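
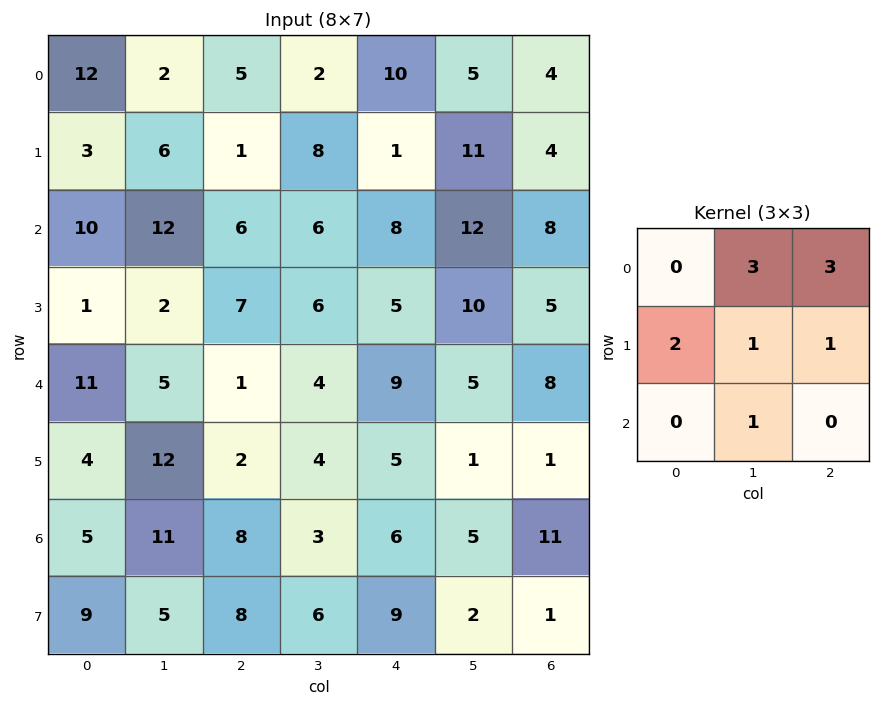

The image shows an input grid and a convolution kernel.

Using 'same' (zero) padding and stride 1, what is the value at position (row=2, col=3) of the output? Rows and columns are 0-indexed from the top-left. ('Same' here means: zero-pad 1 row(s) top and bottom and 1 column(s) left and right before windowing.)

59

The receptive field on the zero-padded input at this output position is [1 8 1 / 6 6 8 / 7 6 5]. Elementwise product with the kernel and sum: 8·3 + 1·3 + 6·2 + 6·1 + 8·1 + 6·1.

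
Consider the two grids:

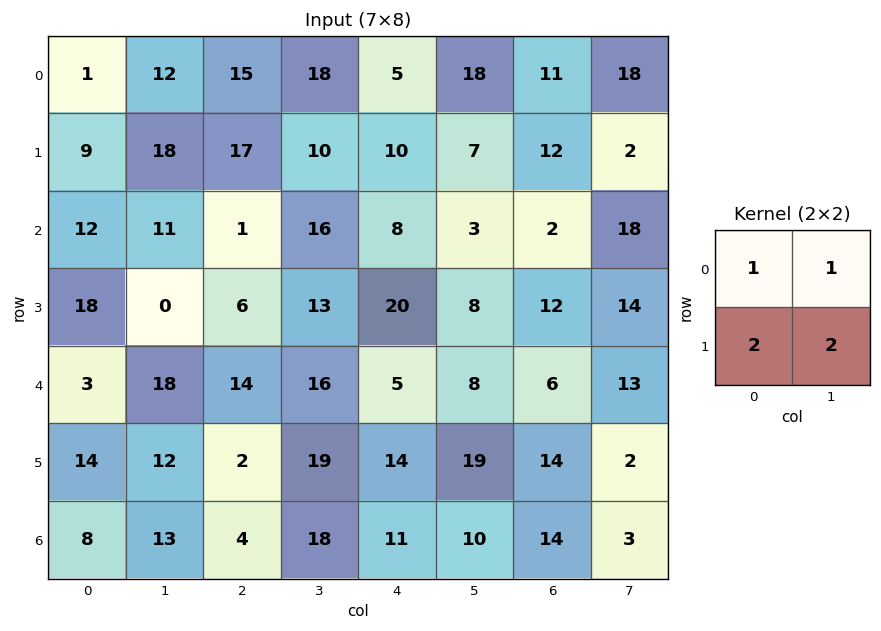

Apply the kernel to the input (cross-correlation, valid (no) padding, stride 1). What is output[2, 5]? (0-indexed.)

The receptive field on the input at this output position is [3 2 / 8 12]. Elementwise product with the kernel and sum: 3·1 + 2·1 + 8·2 + 12·2.

45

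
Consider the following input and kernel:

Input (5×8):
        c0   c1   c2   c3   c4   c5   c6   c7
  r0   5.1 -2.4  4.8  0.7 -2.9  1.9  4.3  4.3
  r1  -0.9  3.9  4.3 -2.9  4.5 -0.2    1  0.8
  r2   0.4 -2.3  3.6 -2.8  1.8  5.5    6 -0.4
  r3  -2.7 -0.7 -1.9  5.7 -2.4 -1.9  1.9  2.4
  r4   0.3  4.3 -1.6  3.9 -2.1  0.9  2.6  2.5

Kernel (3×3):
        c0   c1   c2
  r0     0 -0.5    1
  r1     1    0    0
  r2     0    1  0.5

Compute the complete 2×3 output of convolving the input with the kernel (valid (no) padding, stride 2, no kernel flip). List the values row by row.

Output[0,0]: The receptive field on the input at this output position is [5.1 -2.4 4.8 / -0.9 3.9 4.3 / 0.4 -2.3 3.6]. Elementwise product with the kernel and sum: -2.4·-0.5 + 4.8·1 + -0.9·1 + -2.3·1 + 3.6·0.5.

4.6 -0.85 16.35
5.55 4.15 3.05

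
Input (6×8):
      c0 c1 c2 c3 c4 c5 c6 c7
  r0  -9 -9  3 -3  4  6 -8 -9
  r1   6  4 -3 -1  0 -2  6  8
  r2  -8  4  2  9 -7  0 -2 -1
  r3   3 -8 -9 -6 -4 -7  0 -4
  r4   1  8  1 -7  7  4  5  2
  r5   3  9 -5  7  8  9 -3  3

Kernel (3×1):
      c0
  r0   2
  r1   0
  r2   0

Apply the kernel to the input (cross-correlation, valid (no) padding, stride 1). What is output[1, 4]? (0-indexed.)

0

The receptive field on the input at this output position is [0 / -7 / -4]. Elementwise product with the kernel and sum: 0·2.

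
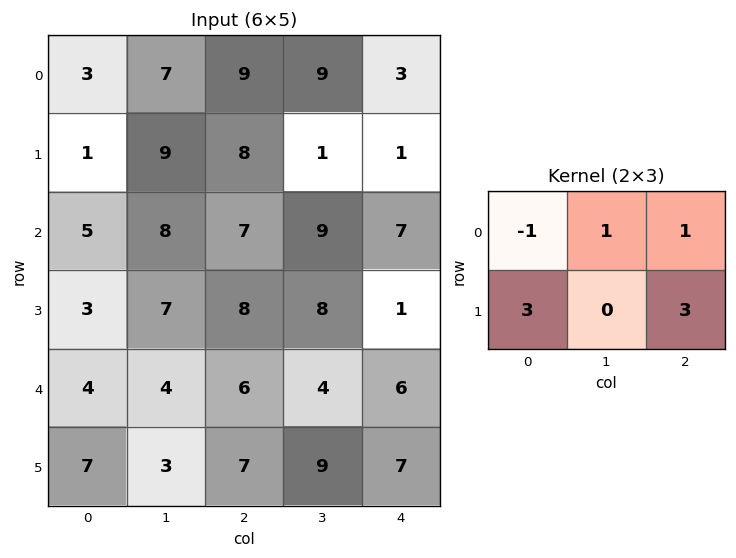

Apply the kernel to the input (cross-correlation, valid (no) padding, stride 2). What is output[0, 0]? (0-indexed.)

The receptive field on the input at this output position is [3 7 9 / 1 9 8]. Elementwise product with the kernel and sum: 3·-1 + 7·1 + 9·1 + 1·3 + 8·3.

40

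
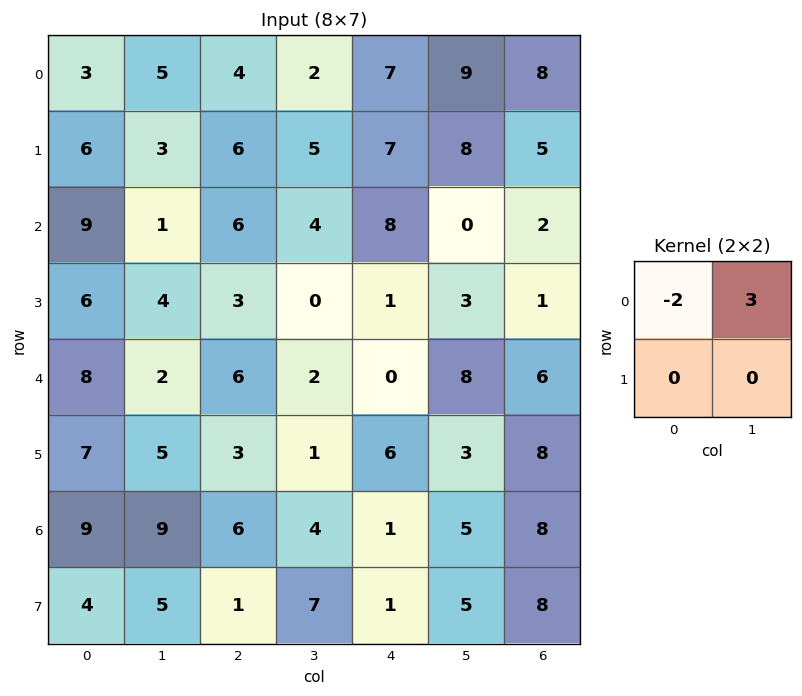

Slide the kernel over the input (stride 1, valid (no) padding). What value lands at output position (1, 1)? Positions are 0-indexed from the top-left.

The receptive field on the input at this output position is [3 6 / 1 6]. Elementwise product with the kernel and sum: 3·-2 + 6·3.

12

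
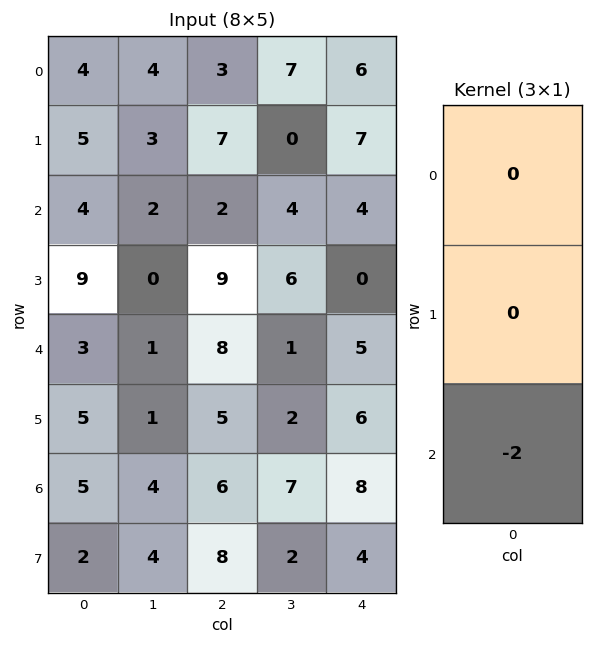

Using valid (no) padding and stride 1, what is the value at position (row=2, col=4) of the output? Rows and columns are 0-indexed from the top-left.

-10

The receptive field on the input at this output position is [4 / 0 / 5]. Elementwise product with the kernel and sum: 5·-2.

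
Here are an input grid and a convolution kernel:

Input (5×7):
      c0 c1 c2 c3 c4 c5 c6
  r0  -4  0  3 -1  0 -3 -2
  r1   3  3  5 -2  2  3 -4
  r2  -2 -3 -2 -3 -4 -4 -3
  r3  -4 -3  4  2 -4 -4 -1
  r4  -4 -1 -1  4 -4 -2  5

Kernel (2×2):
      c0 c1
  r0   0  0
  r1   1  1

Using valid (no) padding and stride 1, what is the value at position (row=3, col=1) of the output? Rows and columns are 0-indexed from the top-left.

The receptive field on the input at this output position is [-3 4 / -1 -1]. Elementwise product with the kernel and sum: -1·1 + -1·1.

-2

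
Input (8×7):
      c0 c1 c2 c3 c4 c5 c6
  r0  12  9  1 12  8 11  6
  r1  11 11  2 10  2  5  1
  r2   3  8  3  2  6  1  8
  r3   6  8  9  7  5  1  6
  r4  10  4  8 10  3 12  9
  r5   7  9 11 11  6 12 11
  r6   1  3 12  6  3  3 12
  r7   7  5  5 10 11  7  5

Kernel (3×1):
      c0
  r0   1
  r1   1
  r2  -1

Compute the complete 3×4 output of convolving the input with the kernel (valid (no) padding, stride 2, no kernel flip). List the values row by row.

Output[0,0]: The receptive field on the input at this output position is [12 / 11 / 3]. Elementwise product with the kernel and sum: 12·1 + 11·1 + 3·-1.

20 0 4 -1
-1 4 8 5
16 7 6 8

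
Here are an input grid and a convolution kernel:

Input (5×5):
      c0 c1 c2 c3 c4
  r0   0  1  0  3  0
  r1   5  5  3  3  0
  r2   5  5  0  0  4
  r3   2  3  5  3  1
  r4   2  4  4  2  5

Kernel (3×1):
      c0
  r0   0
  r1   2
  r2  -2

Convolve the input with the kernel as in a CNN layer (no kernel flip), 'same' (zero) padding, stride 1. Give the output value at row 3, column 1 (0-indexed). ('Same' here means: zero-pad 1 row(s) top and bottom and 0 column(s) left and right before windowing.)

-2

The receptive field on the zero-padded input at this output position is [5 / 3 / 4]. Elementwise product with the kernel and sum: 3·2 + 4·-2.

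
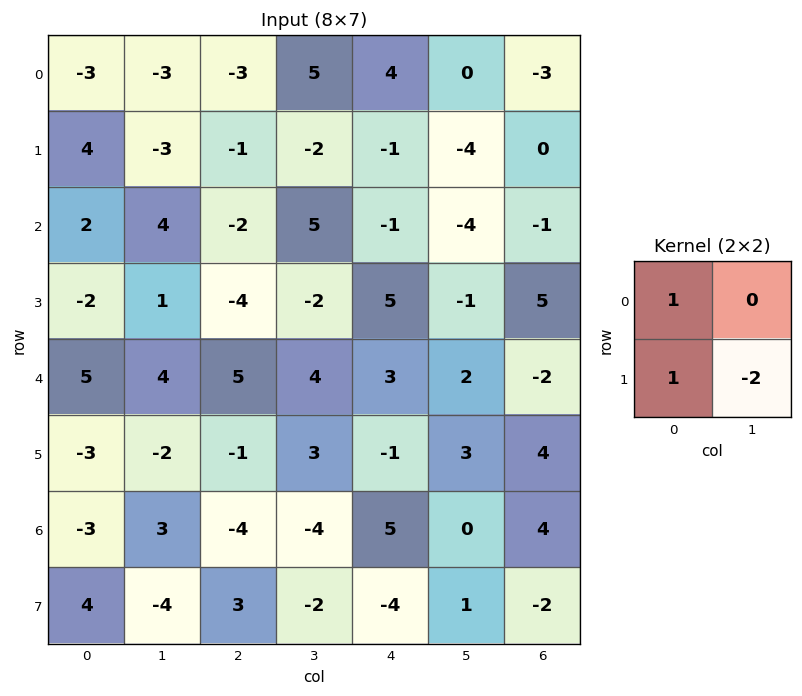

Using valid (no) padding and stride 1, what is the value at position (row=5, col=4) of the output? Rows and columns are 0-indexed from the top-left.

The receptive field on the input at this output position is [-1 3 / 5 0]. Elementwise product with the kernel and sum: -1·1 + 5·1 + 0·-2.

4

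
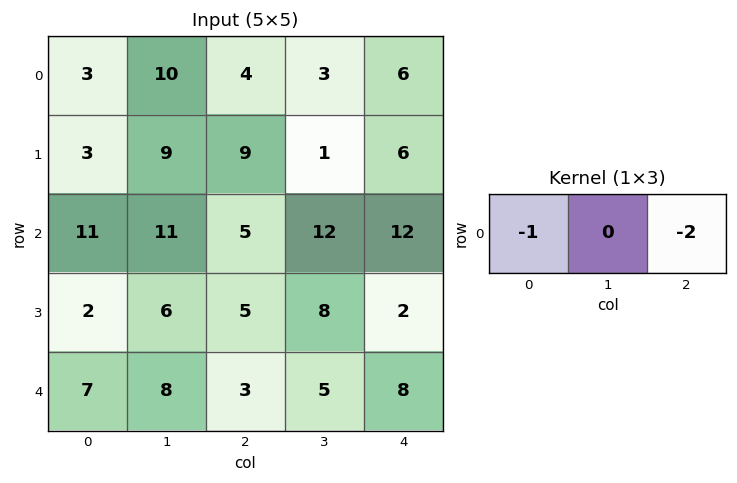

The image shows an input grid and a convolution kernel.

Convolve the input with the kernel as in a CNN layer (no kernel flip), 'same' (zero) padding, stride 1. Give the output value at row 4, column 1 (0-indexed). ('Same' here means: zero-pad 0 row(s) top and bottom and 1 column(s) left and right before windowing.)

The receptive field on the zero-padded input at this output position is [7 8 3]. Elementwise product with the kernel and sum: 7·-1 + 3·-2.

-13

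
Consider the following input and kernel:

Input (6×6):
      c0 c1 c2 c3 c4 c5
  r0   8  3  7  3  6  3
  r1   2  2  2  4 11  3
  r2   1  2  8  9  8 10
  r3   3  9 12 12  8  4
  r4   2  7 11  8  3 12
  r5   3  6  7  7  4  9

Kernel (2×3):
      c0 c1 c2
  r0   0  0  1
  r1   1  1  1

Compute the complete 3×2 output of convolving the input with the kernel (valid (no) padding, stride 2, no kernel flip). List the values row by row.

Output[0,0]: The receptive field on the input at this output position is [8 3 7 / 2 2 2]. Elementwise product with the kernel and sum: 7·1 + 2·1 + 2·1 + 2·1.

13 23
32 40
27 21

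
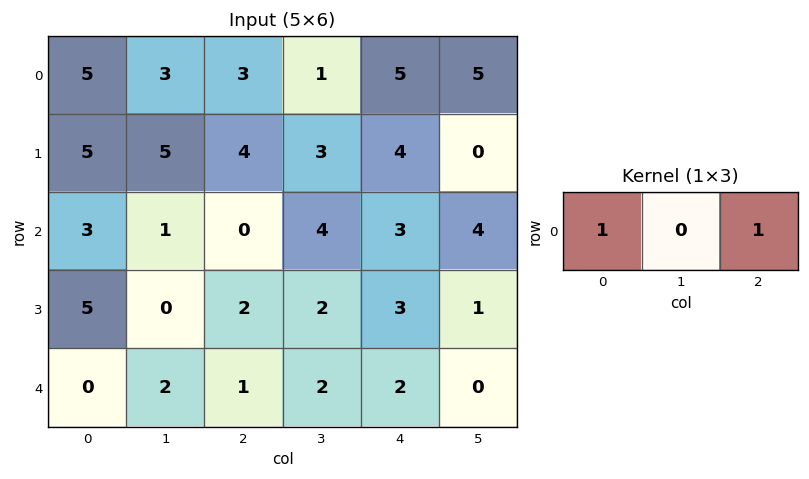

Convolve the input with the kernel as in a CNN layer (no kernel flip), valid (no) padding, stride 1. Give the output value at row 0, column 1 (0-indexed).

The receptive field on the input at this output position is [3 3 1]. Elementwise product with the kernel and sum: 3·1 + 1·1.

4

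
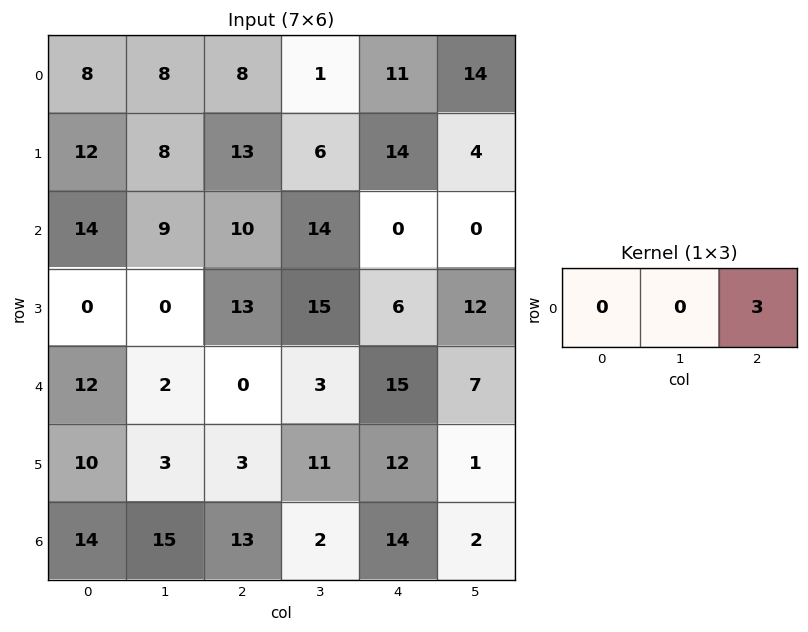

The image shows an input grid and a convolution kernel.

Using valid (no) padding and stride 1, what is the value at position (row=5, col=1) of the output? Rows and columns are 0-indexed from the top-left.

The receptive field on the input at this output position is [3 3 11]. Elementwise product with the kernel and sum: 11·3.

33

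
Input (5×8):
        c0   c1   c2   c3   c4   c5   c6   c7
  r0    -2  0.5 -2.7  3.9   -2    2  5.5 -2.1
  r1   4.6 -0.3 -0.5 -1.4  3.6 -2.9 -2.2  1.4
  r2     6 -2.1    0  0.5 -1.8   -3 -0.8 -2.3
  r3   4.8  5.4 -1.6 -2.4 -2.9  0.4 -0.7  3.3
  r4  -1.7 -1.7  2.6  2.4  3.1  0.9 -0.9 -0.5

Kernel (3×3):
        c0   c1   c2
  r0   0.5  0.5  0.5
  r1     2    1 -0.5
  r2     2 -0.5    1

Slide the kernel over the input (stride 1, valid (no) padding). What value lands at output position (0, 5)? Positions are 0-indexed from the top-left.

The receptive field on the input at this output position is [2 5.5 -2.1 / -2.9 -2.2 1.4 / -3 -0.8 -2.3]. Elementwise product with the kernel and sum: 2·0.5 + 5.5·0.5 + -2.1·0.5 + -2.9·2 + -2.2·1 + 1.4·-0.5 + -3·2 + -0.8·-0.5 + -2.3·1.

-13.9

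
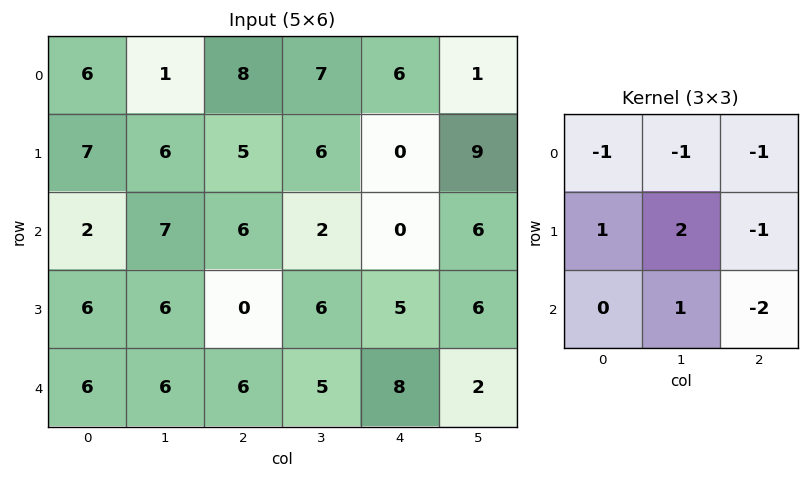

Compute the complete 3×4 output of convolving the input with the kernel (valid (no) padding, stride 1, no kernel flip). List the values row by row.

Output[0,0]: The receptive field on the input at this output position is [6 1 8 / 7 6 5 / 2 7 6]. Elementwise product with the kernel and sum: 6·-1 + 1·-1 + 8·-1 + 7·1 + 6·2 + 5·-1 + 7·1 + 6·-2.
Output[0,1]: The receptive field on the input at this output position is [1 8 7 / 6 5 6 / 7 6 2]. Elementwise product with the kernel and sum: 1·-1 + 8·-1 + 7·-1 + 6·1 + 5·2 + 6·-1 + 6·1 + 2·-2.

-6 -4 -2 -29
-2 -12 -5 -26
-3 -19 -12 6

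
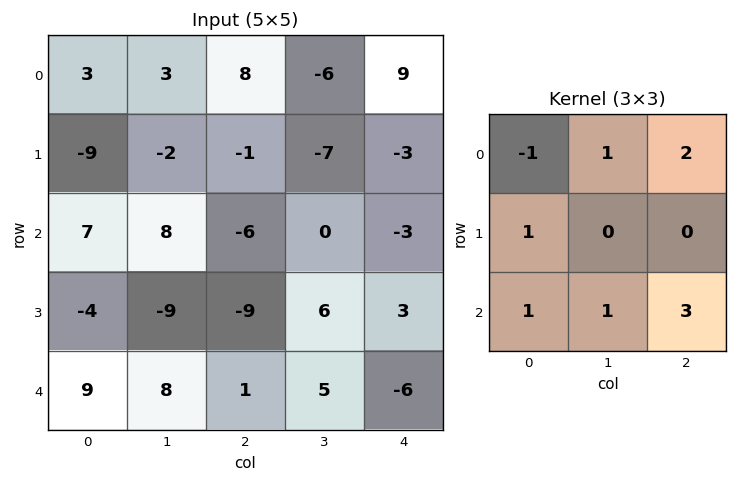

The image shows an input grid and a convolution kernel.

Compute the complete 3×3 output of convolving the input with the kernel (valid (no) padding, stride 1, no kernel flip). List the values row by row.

4 -7 -12
-28 -5 -12
5 1 -21

Output[0,0]: The receptive field on the input at this output position is [3 3 8 / -9 -2 -1 / 7 8 -6]. Elementwise product with the kernel and sum: 3·-1 + 3·1 + 8·2 + -9·1 + 7·1 + 8·1 + -6·3.
Output[0,1]: The receptive field on the input at this output position is [3 8 -6 / -2 -1 -7 / 8 -6 0]. Elementwise product with the kernel and sum: 3·-1 + 8·1 + -6·2 + -2·1 + 8·1 + -6·1 + 0·3.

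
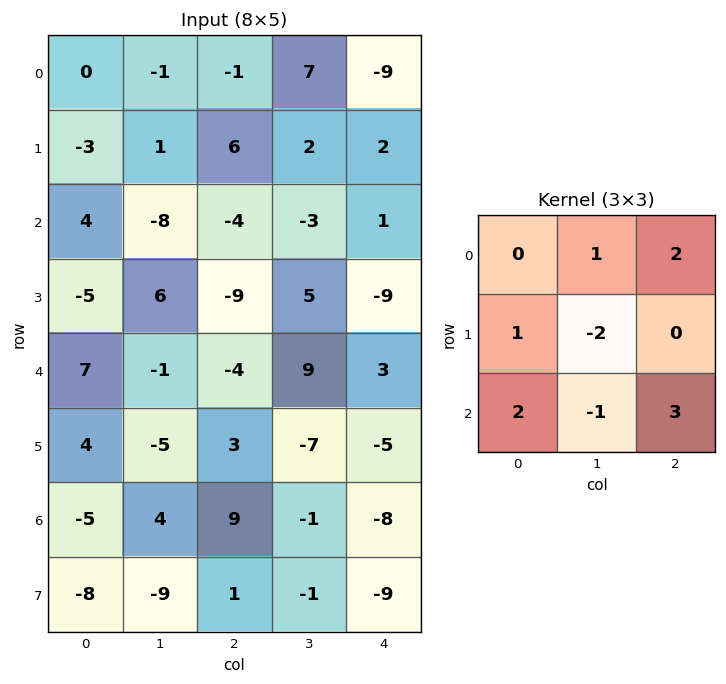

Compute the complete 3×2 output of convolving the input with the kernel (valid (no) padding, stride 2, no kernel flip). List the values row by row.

Output[0,0]: The receptive field on the input at this output position is [0 -1 -1 / -3 1 6 / 4 -8 -4]. Elementwise product with the kernel and sum: -1·1 + -1·2 + -3·1 + 1·-2 + 4·2 + -8·-1 + -4·3.

-4 -11
-30 -28
18 27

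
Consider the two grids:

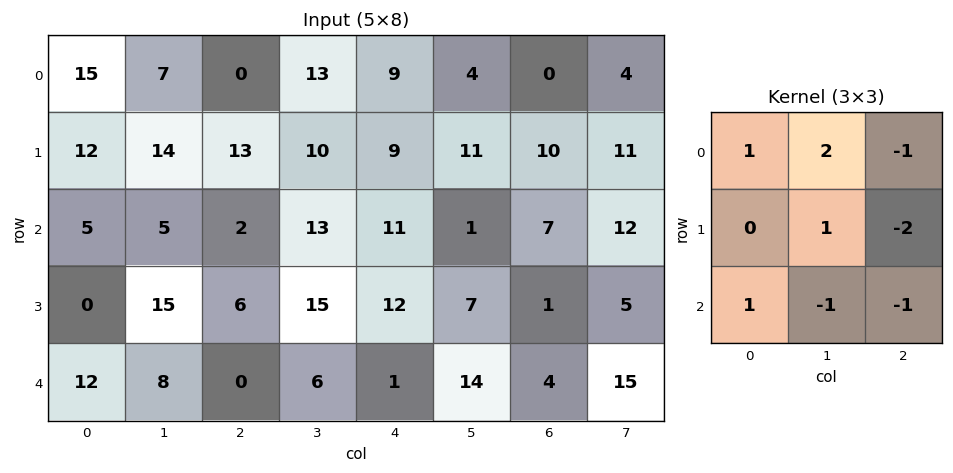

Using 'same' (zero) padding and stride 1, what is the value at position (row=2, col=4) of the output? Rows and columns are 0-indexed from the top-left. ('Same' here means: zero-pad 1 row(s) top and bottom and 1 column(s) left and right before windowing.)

22

The receptive field on the zero-padded input at this output position is [10 9 11 / 13 11 1 / 15 12 7]. Elementwise product with the kernel and sum: 10·1 + 9·2 + 11·-1 + 11·1 + 1·-2 + 15·1 + 12·-1 + 7·-1.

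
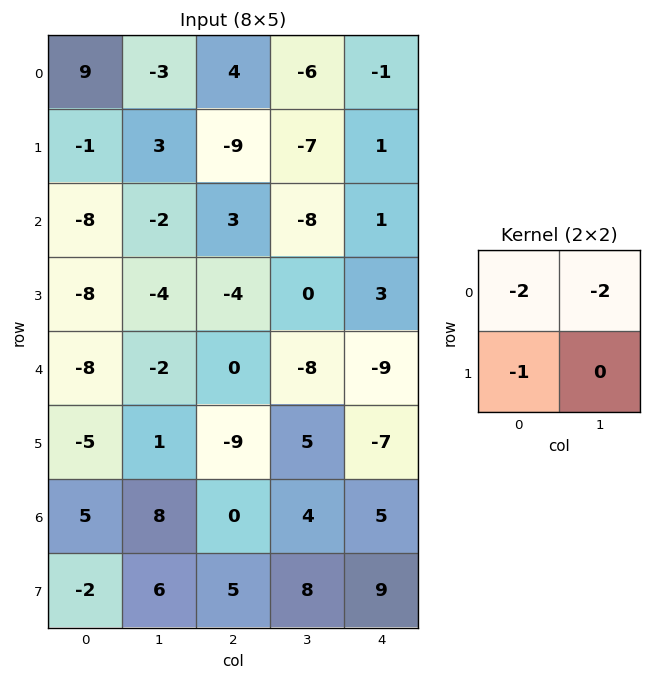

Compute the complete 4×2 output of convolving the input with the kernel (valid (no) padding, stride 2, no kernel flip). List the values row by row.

Output[0,0]: The receptive field on the input at this output position is [9 -3 / -1 3]. Elementwise product with the kernel and sum: 9·-2 + -3·-2 + -1·-1.

-11 13
28 14
25 25
-24 -13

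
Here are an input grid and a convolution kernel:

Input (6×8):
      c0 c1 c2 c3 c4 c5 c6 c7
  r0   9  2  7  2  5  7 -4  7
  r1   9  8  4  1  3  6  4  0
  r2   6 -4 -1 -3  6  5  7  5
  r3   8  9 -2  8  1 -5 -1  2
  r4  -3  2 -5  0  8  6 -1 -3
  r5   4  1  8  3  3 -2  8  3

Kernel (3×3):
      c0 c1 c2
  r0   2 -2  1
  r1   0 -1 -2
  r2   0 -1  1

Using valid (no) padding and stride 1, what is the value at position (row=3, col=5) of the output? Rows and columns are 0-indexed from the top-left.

The receptive field on the input at this output position is [-5 -1 2 / 6 -1 -3 / -2 8 3]. Elementwise product with the kernel and sum: -5·2 + -1·-2 + 2·1 + -1·-1 + -3·-2 + 8·-1 + 3·1.

-4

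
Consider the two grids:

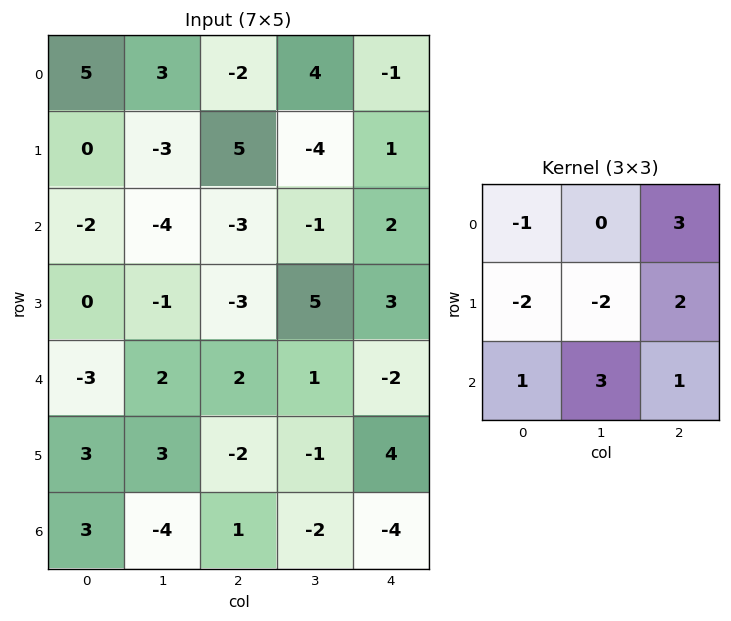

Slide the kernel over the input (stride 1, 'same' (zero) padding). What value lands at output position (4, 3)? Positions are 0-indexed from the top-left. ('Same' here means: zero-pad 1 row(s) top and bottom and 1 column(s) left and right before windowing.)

1

The receptive field on the zero-padded input at this output position is [-3 5 3 / 2 1 -2 / -2 -1 4]. Elementwise product with the kernel and sum: -3·-1 + 3·3 + 2·-2 + 1·-2 + -2·2 + -2·1 + -1·3 + 4·1.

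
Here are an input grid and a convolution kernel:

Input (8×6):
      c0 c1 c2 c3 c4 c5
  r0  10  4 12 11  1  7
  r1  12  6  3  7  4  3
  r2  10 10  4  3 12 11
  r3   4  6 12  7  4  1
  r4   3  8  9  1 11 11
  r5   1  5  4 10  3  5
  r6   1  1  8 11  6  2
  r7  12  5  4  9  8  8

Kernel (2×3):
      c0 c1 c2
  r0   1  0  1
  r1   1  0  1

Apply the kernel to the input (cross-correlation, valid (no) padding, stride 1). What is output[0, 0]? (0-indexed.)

The receptive field on the input at this output position is [10 4 12 / 12 6 3]. Elementwise product with the kernel and sum: 10·1 + 12·1 + 12·1 + 3·1.

37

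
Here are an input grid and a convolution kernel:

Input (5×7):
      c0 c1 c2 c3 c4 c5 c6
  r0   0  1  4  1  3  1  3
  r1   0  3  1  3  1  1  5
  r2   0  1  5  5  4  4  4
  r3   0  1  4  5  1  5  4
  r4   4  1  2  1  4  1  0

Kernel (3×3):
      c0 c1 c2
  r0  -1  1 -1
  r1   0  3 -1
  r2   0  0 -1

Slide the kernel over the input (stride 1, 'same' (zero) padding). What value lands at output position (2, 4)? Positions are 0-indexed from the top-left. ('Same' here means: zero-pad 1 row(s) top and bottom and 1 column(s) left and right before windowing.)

0

The receptive field on the zero-padded input at this output position is [3 1 1 / 5 4 4 / 5 1 5]. Elementwise product with the kernel and sum: 3·-1 + 1·1 + 1·-1 + 4·3 + 4·-1 + 5·-1.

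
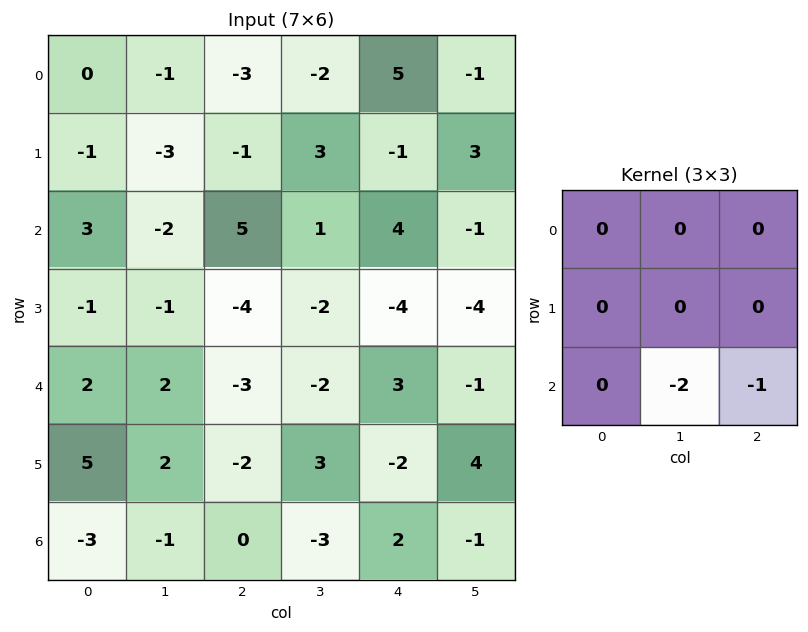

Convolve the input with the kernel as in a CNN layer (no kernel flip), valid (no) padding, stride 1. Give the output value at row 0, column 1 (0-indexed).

The receptive field on the input at this output position is [-1 -3 -2 / -3 -1 3 / -2 5 1]. Elementwise product with the kernel and sum: 5·-2 + 1·-1.

-11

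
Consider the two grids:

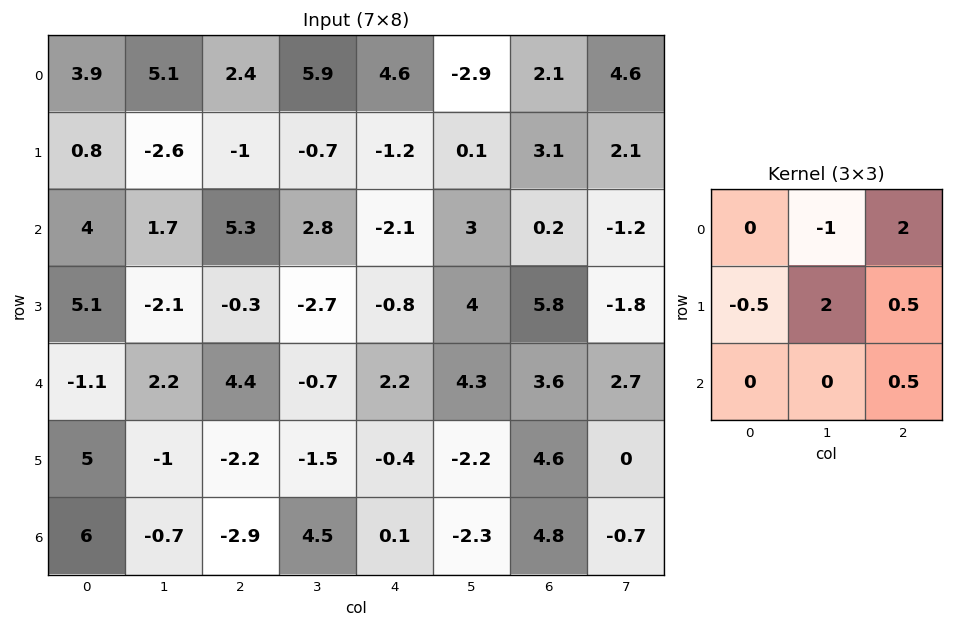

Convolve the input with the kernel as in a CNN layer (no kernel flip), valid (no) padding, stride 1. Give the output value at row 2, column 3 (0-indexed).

The receptive field on the input at this output position is [2.8 -2.1 3 / -2.7 -0.8 4 / -0.7 2.2 4.3]. Elementwise product with the kernel and sum: -2.1·-1 + 3·2 + -2.7·-0.5 + -0.8·2 + 4·0.5 + 4.3·0.5.

12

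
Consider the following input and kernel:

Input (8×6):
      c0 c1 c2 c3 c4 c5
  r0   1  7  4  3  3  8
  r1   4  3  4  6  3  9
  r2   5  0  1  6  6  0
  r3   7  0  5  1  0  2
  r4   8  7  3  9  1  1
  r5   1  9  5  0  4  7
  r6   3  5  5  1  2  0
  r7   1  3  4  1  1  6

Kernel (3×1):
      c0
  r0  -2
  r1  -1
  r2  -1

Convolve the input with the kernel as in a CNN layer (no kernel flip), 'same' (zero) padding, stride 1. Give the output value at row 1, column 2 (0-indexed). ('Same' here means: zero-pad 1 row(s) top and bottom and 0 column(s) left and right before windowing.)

The receptive field on the zero-padded input at this output position is [4 / 4 / 1]. Elementwise product with the kernel and sum: 4·-2 + 4·-1 + 1·-1.

-13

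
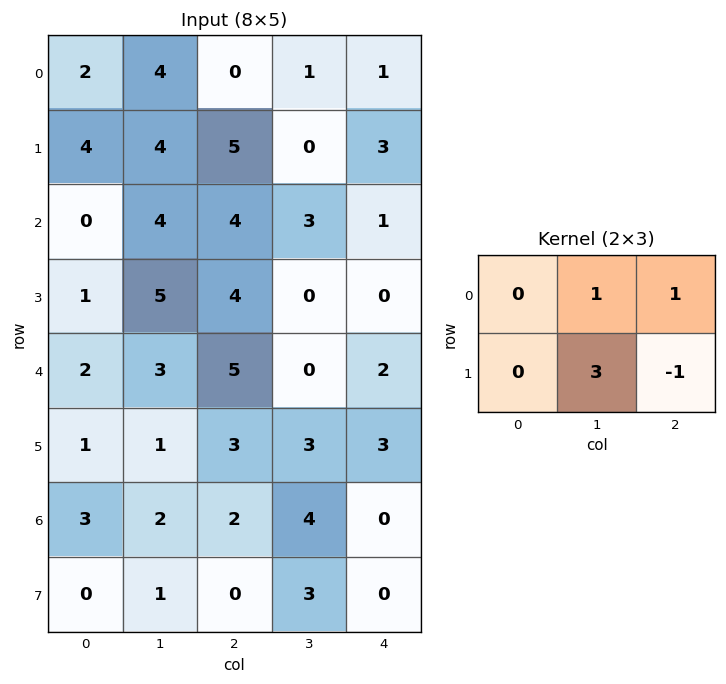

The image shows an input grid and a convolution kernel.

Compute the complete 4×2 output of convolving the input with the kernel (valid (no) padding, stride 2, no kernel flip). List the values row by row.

Output[0,0]: The receptive field on the input at this output position is [2 4 0 / 4 4 5]. Elementwise product with the kernel and sum: 4·1 + 0·1 + 4·3 + 5·-1.

11 -1
19 4
8 8
7 13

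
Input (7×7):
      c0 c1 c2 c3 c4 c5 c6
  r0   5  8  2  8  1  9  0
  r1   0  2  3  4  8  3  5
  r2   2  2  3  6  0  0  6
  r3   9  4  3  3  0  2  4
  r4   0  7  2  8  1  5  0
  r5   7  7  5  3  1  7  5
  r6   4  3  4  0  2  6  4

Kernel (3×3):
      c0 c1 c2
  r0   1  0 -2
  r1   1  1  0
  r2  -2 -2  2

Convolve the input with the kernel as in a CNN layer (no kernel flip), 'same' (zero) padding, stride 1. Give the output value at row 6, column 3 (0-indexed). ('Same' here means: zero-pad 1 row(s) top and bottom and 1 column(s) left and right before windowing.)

7

The receptive field on the zero-padded input at this output position is [5 3 1 / 4 0 2 / 0 0 0]. Elementwise product with the kernel and sum: 5·1 + 1·-2 + 4·1 + 0·1 + 0·-2 + 0·-2 + 0·2.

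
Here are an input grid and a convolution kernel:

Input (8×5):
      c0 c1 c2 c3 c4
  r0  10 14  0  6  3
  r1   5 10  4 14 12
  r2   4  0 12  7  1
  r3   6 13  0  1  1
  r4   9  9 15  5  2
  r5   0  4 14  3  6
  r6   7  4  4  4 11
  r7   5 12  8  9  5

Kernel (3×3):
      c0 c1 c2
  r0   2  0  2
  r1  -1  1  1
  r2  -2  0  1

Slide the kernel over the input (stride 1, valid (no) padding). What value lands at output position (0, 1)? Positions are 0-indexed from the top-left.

The receptive field on the input at this output position is [14 0 6 / 10 4 14 / 0 12 7]. Elementwise product with the kernel and sum: 14·2 + 6·2 + 10·-1 + 4·1 + 14·1 + 0·-2 + 7·1.

55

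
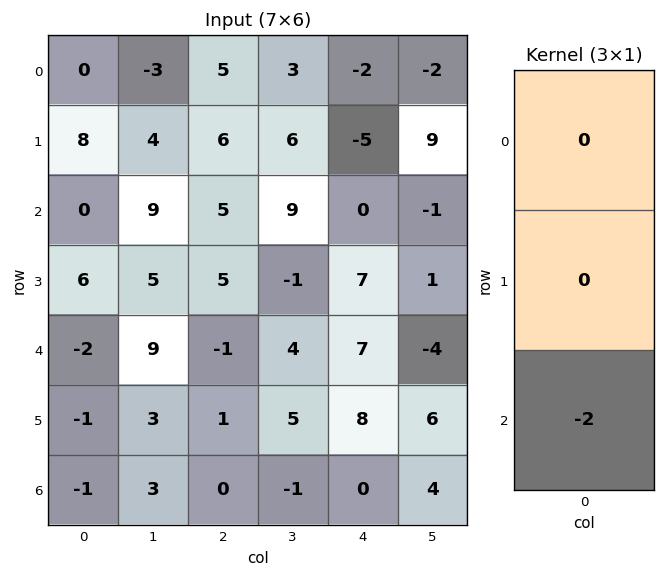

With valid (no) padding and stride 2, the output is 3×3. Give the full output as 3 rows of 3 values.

0 -10 0
4 2 -14
2 0 0

Output[0,0]: The receptive field on the input at this output position is [0 / 8 / 0]. Elementwise product with the kernel and sum: 0·-2.
Output[0,1]: The receptive field on the input at this output position is [5 / 6 / 5]. Elementwise product with the kernel and sum: 5·-2.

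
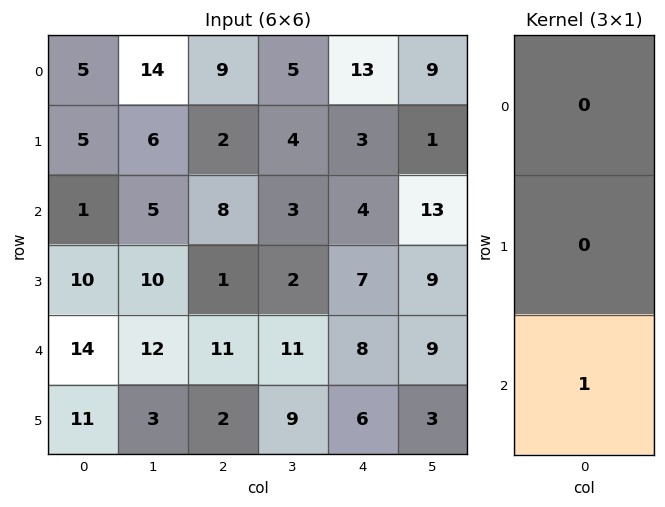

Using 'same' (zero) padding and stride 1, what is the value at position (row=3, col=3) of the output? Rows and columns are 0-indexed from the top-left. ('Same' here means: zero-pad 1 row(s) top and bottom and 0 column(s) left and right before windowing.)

The receptive field on the zero-padded input at this output position is [3 / 2 / 11]. Elementwise product with the kernel and sum: 11·1.

11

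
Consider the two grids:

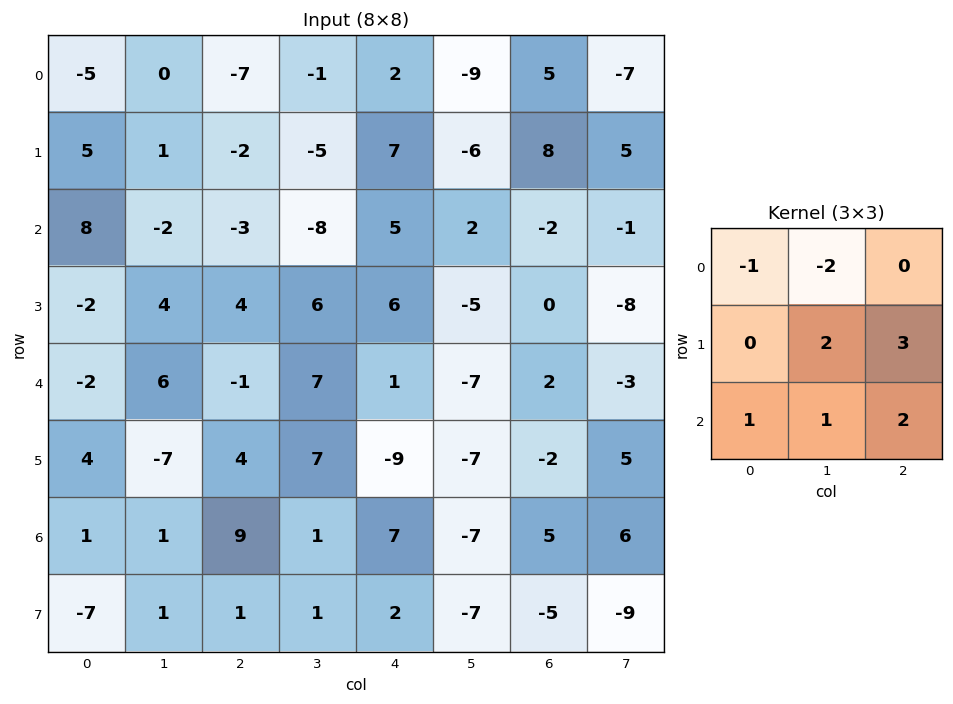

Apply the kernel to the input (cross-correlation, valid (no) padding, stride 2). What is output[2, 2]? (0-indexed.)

3

The receptive field on the input at this output position is [1 -7 2 / -9 -7 -2 / 7 -7 5]. Elementwise product with the kernel and sum: 1·-1 + -7·-2 + -7·2 + -2·3 + 7·1 + -7·1 + 5·2.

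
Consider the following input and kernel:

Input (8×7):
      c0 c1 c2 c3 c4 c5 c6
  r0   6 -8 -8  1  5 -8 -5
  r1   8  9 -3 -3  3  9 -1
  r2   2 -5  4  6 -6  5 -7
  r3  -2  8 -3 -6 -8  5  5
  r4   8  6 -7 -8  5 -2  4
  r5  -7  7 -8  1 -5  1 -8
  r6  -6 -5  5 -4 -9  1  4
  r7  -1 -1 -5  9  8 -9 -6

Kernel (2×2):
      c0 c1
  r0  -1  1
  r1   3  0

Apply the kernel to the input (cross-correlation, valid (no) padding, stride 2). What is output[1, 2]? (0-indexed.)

-13

The receptive field on the input at this output position is [-6 5 / -8 5]. Elementwise product with the kernel and sum: -6·-1 + 5·1 + -8·3.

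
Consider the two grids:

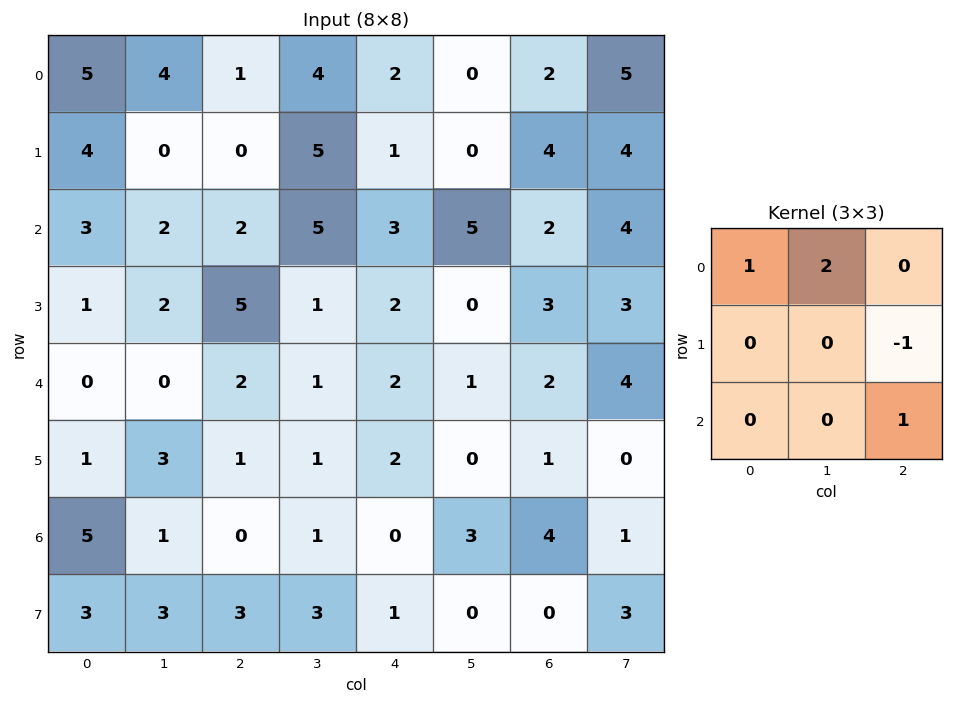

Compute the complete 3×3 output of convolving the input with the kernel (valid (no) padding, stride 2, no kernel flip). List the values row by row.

15 11 0
4 12 12
-1 2 7

Output[0,0]: The receptive field on the input at this output position is [5 4 1 / 4 0 0 / 3 2 2]. Elementwise product with the kernel and sum: 5·1 + 4·2 + 0·-1 + 2·1.
Output[0,1]: The receptive field on the input at this output position is [1 4 2 / 0 5 1 / 2 5 3]. Elementwise product with the kernel and sum: 1·1 + 4·2 + 1·-1 + 3·1.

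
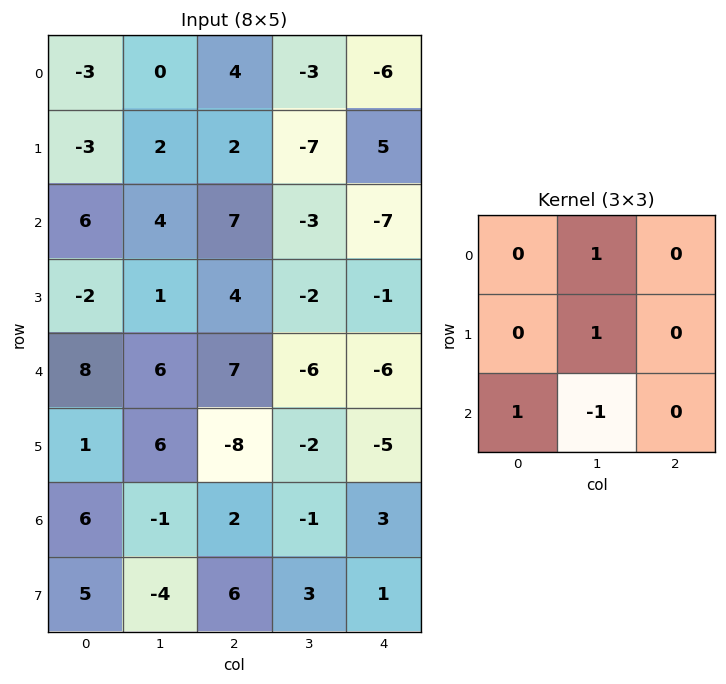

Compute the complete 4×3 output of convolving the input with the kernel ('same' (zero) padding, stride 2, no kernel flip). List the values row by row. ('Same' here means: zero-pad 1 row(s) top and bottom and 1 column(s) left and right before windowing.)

0 4 -18
5 6 -3
5 25 -4
2 -16 0

Output[0,0]: The receptive field on the zero-padded input at this output position is [0 0 0 / 0 -3 0 / 0 -3 2]. Elementwise product with the kernel and sum: 0·1 + -3·1 + 0·1 + -3·-1.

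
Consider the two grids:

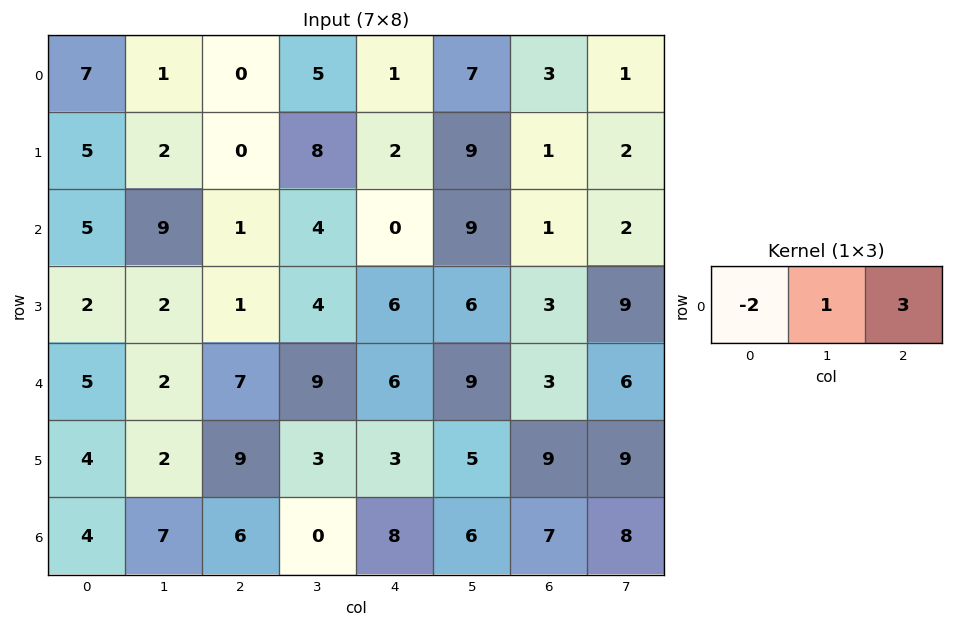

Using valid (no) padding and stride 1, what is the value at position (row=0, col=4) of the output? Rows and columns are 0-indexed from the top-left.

14

The receptive field on the input at this output position is [1 7 3]. Elementwise product with the kernel and sum: 1·-2 + 7·1 + 3·3.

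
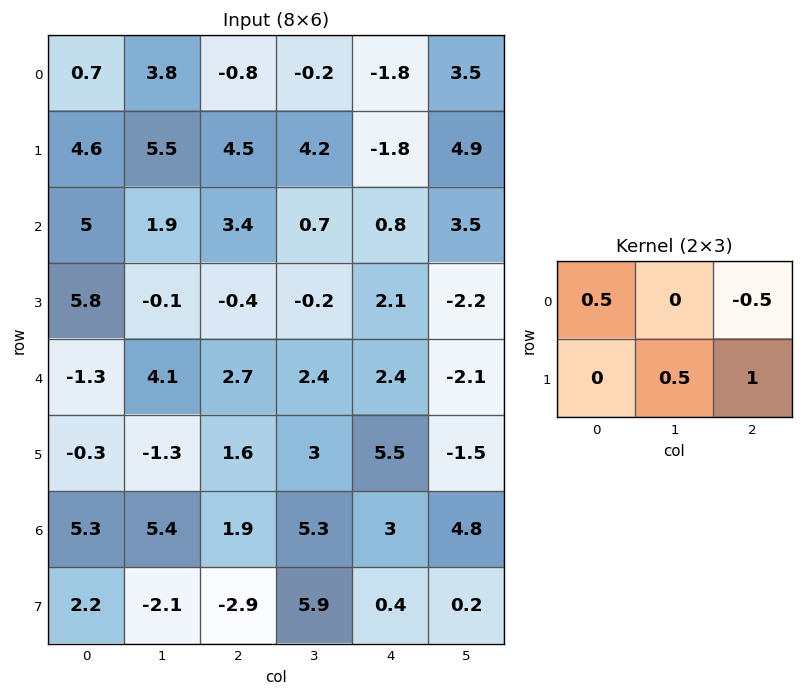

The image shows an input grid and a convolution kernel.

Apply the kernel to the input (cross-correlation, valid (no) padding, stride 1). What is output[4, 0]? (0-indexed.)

The receptive field on the input at this output position is [-1.3 4.1 2.7 / -0.3 -1.3 1.6]. Elementwise product with the kernel and sum: -1.3·0.5 + 2.7·-0.5 + -1.3·0.5 + 1.6·1.

-1.05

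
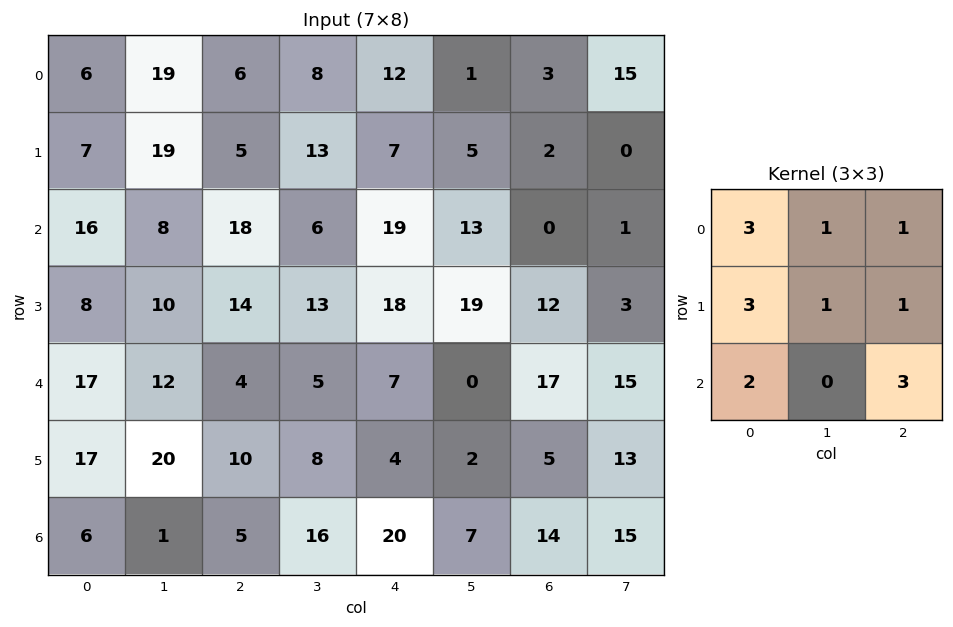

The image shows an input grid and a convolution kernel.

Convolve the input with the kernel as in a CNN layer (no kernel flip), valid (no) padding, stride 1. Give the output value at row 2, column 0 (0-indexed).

The receptive field on the input at this output position is [16 8 18 / 8 10 14 / 17 12 4]. Elementwise product with the kernel and sum: 16·3 + 8·1 + 18·1 + 8·3 + 10·1 + 14·1 + 17·2 + 4·3.

168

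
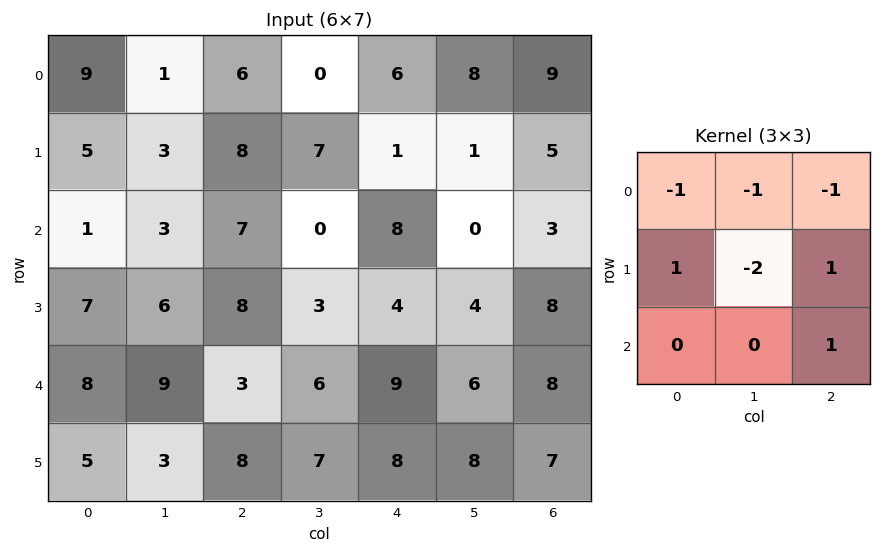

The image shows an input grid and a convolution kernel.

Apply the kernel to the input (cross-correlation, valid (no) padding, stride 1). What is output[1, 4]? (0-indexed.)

The receptive field on the input at this output position is [1 1 5 / 8 0 3 / 4 4 8]. Elementwise product with the kernel and sum: 1·-1 + 1·-1 + 5·-1 + 8·1 + 0·-2 + 3·1 + 8·1.

12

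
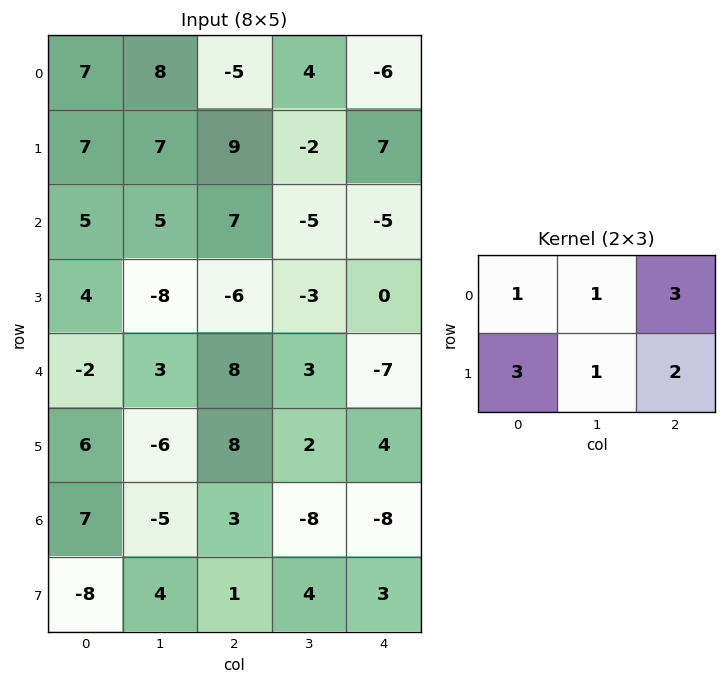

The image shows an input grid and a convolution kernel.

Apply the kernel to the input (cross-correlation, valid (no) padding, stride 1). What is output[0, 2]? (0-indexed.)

20

The receptive field on the input at this output position is [-5 4 -6 / 9 -2 7]. Elementwise product with the kernel and sum: -5·1 + 4·1 + -6·3 + 9·3 + -2·1 + 7·2.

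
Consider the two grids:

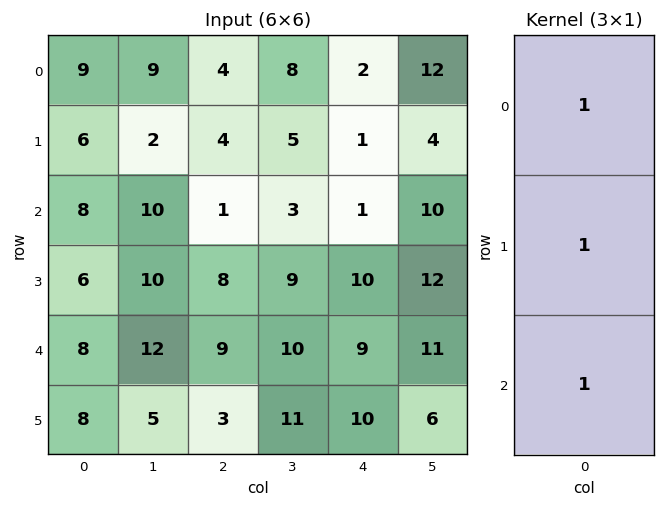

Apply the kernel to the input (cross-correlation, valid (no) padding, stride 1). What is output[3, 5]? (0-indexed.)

29

The receptive field on the input at this output position is [12 / 11 / 6]. Elementwise product with the kernel and sum: 12·1 + 11·1 + 6·1.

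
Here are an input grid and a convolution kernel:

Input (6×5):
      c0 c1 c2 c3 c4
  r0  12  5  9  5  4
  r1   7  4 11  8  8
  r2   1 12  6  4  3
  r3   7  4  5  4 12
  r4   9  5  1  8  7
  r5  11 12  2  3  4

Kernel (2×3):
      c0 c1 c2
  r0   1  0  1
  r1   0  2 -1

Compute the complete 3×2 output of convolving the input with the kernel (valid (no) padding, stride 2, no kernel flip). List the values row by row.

Output[0,0]: The receptive field on the input at this output position is [12 5 9 / 7 4 11]. Elementwise product with the kernel and sum: 12·1 + 9·1 + 4·2 + 11·-1.

18 21
10 5
32 10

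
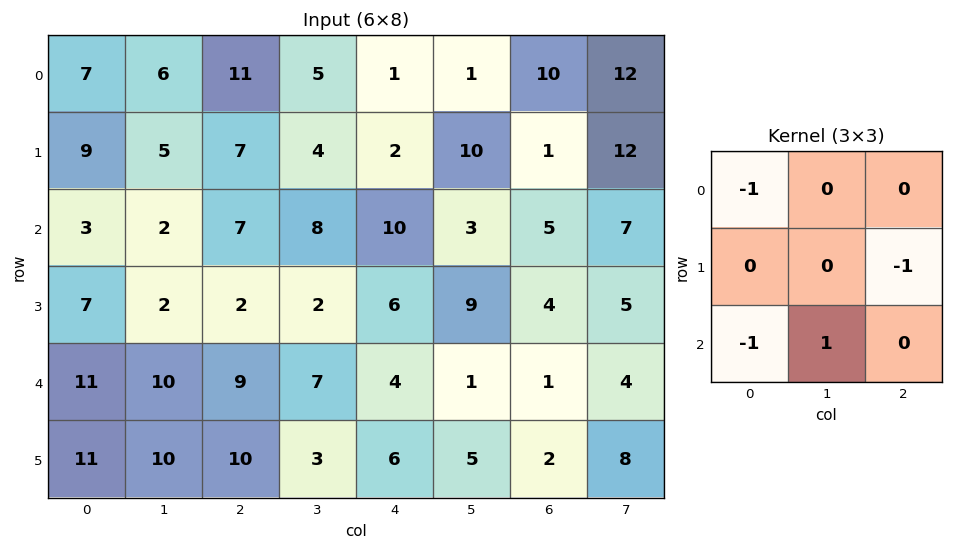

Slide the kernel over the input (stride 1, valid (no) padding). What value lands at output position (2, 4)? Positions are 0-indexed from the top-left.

The receptive field on the input at this output position is [10 3 5 / 6 9 4 / 4 1 1]. Elementwise product with the kernel and sum: 10·-1 + 4·-1 + 4·-1 + 1·1.

-17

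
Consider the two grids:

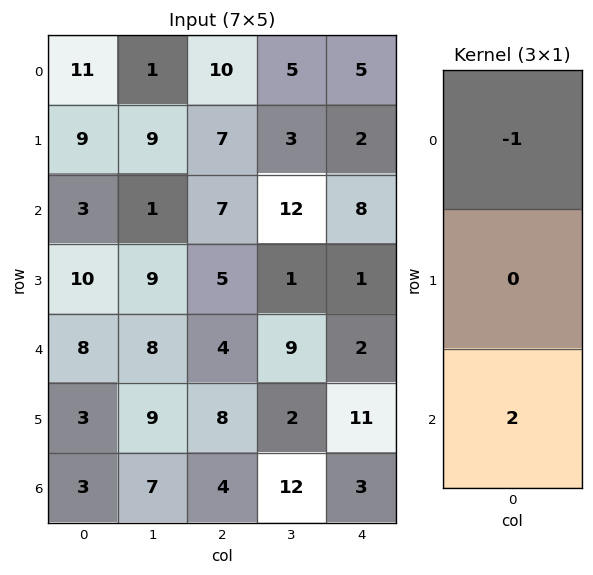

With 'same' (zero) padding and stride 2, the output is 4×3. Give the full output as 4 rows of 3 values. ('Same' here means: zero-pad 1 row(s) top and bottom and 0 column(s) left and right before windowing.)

18 14 4
11 3 0
-4 11 21
-3 -8 -11

Output[0,0]: The receptive field on the zero-padded input at this output position is [0 / 11 / 9]. Elementwise product with the kernel and sum: 0·-1 + 9·2.
Output[0,1]: The receptive field on the zero-padded input at this output position is [0 / 10 / 7]. Elementwise product with the kernel and sum: 0·-1 + 7·2.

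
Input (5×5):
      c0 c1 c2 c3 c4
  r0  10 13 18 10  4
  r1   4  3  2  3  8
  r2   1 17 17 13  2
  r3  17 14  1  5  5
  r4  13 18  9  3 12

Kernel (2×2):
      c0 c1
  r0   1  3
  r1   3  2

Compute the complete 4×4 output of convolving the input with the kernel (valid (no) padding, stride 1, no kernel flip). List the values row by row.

67 80 60 47
50 94 88 70
131 112 69 44
134 89 49 53

Output[0,0]: The receptive field on the input at this output position is [10 13 / 4 3]. Elementwise product with the kernel and sum: 10·1 + 13·3 + 4·3 + 3·2.
Output[0,1]: The receptive field on the input at this output position is [13 18 / 3 2]. Elementwise product with the kernel and sum: 13·1 + 18·3 + 3·3 + 2·2.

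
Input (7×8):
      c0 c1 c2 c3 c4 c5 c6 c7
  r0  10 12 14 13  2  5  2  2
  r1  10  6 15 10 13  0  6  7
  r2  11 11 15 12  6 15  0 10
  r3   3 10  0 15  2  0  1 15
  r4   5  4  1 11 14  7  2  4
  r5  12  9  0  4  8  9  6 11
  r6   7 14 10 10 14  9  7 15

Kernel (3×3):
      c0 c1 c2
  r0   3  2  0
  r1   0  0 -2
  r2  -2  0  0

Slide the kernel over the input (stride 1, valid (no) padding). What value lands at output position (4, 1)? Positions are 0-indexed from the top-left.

-22

The receptive field on the input at this output position is [4 1 11 / 9 0 4 / 14 10 10]. Elementwise product with the kernel and sum: 4·3 + 1·2 + 4·-2 + 14·-2.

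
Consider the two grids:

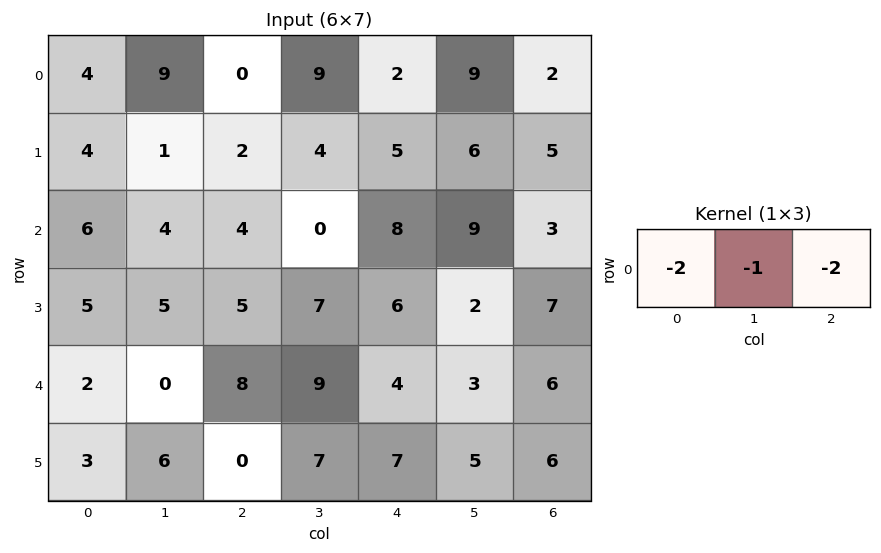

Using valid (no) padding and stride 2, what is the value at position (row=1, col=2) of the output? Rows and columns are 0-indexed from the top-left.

-31

The receptive field on the input at this output position is [8 9 3]. Elementwise product with the kernel and sum: 8·-2 + 9·-1 + 3·-2.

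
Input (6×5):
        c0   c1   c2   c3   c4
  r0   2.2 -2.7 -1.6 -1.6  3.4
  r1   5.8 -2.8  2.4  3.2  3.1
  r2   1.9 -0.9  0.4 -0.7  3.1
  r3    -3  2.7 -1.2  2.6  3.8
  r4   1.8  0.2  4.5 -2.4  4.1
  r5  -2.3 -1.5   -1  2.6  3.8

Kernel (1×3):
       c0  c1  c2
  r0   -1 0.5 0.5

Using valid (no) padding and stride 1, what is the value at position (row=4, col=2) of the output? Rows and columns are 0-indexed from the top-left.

-3.65

The receptive field on the input at this output position is [4.5 -2.4 4.1]. Elementwise product with the kernel and sum: 4.5·-1 + -2.4·0.5 + 4.1·0.5.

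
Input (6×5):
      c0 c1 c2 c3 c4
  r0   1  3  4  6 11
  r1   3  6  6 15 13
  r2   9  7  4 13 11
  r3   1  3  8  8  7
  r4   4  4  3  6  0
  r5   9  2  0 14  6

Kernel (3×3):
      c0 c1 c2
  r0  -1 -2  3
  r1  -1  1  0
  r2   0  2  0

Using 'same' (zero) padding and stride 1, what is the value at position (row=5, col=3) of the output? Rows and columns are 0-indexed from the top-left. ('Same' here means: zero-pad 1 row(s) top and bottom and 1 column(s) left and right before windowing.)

-1

The receptive field on the zero-padded input at this output position is [3 6 0 / 0 14 6 / 0 0 0]. Elementwise product with the kernel and sum: 3·-1 + 6·-2 + 0·3 + 0·-1 + 14·1 + 0·2.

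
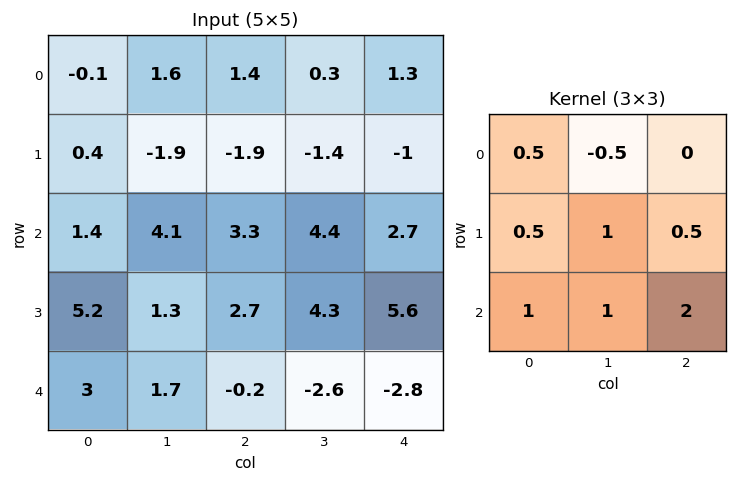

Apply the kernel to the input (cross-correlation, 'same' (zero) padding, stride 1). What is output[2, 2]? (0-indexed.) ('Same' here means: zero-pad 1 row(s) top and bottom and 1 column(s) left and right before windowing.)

The receptive field on the zero-padded input at this output position is [-1.9 -1.9 -1.4 / 4.1 3.3 4.4 / 1.3 2.7 4.3]. Elementwise product with the kernel and sum: -1.9·0.5 + -1.9·-0.5 + 4.1·0.5 + 3.3·1 + 4.4·0.5 + 1.3·1 + 2.7·1 + 4.3·2.

20.15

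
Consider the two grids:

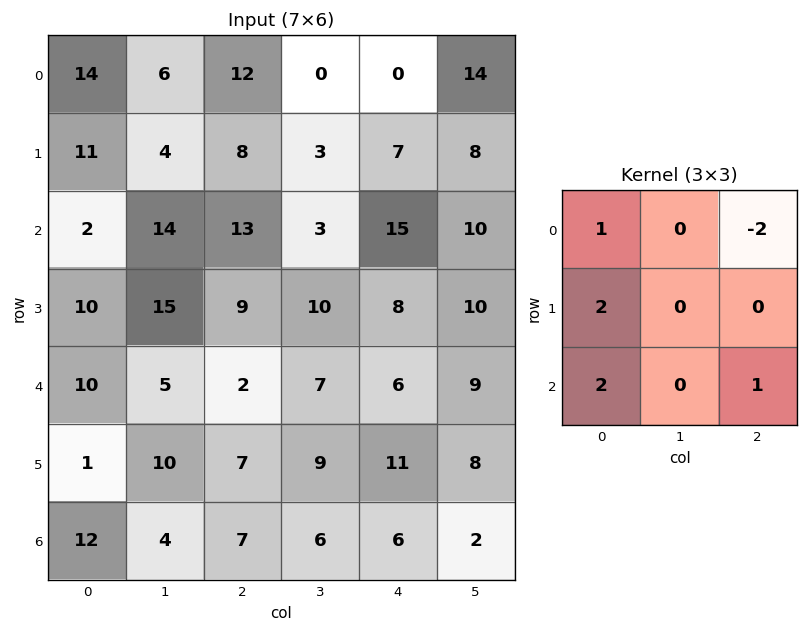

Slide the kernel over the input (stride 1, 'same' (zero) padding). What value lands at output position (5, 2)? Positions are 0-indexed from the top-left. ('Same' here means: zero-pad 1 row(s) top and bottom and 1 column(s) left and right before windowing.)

25

The receptive field on the zero-padded input at this output position is [5 2 7 / 10 7 9 / 4 7 6]. Elementwise product with the kernel and sum: 5·1 + 7·-2 + 10·2 + 4·2 + 6·1.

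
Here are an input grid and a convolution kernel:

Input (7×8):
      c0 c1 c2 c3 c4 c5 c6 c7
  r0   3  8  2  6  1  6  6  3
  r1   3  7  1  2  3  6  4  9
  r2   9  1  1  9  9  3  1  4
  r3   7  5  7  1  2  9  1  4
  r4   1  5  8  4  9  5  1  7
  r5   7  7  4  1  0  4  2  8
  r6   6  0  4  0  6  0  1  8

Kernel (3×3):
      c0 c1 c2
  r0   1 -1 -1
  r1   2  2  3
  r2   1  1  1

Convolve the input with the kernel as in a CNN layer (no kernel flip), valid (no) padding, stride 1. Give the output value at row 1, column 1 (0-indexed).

48

The receptive field on the input at this output position is [7 1 2 / 1 1 9 / 5 7 1]. Elementwise product with the kernel and sum: 7·1 + 1·-1 + 2·-1 + 1·2 + 1·2 + 9·3 + 5·1 + 7·1 + 1·1.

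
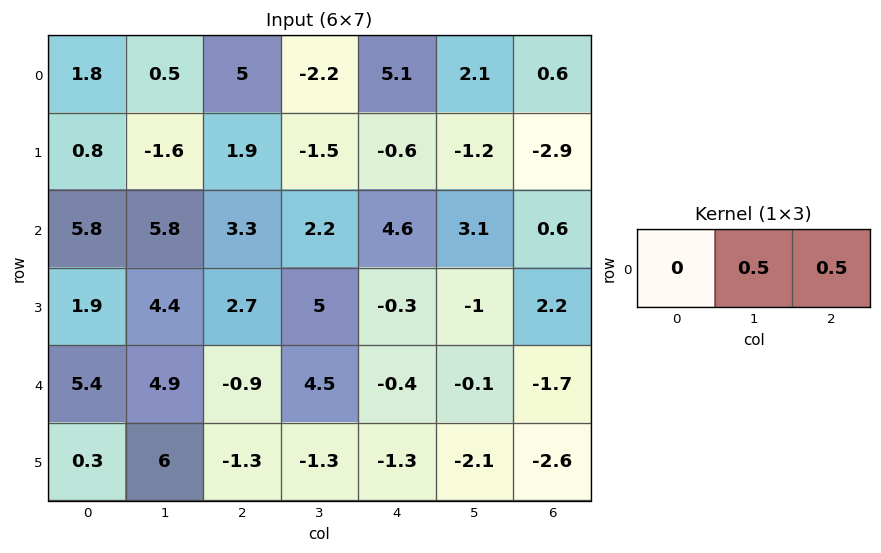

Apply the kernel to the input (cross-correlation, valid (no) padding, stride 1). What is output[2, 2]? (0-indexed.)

3.4

The receptive field on the input at this output position is [3.3 2.2 4.6]. Elementwise product with the kernel and sum: 2.2·0.5 + 4.6·0.5.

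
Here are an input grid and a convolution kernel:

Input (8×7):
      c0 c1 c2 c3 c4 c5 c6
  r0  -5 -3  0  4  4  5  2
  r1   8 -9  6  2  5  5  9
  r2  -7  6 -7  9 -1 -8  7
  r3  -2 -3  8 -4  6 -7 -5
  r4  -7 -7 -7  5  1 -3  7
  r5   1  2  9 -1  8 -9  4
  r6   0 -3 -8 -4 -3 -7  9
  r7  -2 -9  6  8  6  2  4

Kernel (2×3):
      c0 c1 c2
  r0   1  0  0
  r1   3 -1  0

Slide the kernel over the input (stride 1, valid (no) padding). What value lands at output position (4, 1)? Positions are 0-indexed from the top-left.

The receptive field on the input at this output position is [-7 -7 5 / 2 9 -1]. Elementwise product with the kernel and sum: -7·1 + 2·3 + 9·-1.

-10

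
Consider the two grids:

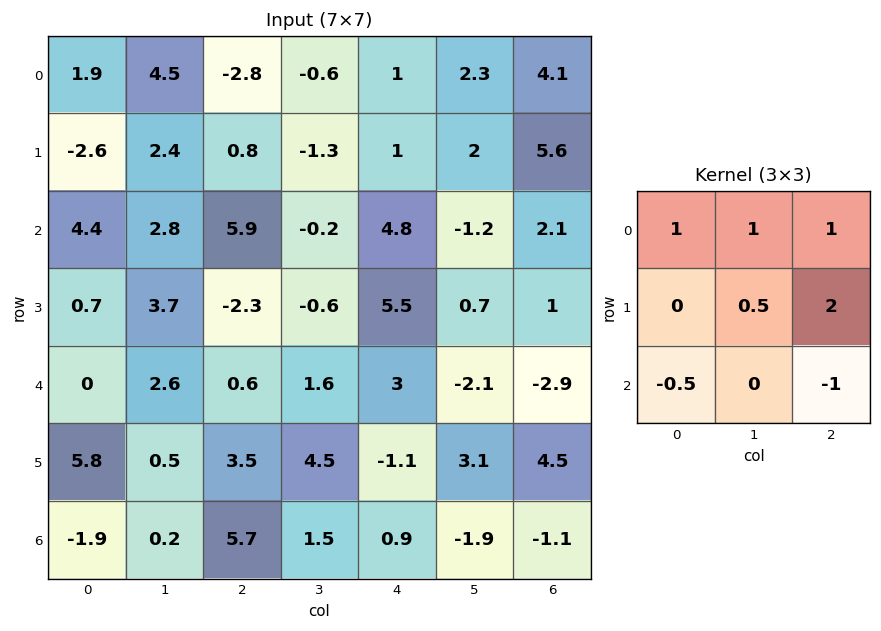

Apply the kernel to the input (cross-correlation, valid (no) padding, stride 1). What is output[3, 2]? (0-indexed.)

The receptive field on the input at this output position is [-2.3 -0.6 5.5 / 0.6 1.6 3 / 3.5 4.5 -1.1]. Elementwise product with the kernel and sum: -2.3·1 + -0.6·1 + 5.5·1 + 1.6·0.5 + 3·2 + 3.5·-0.5 + -1.1·-1.

8.75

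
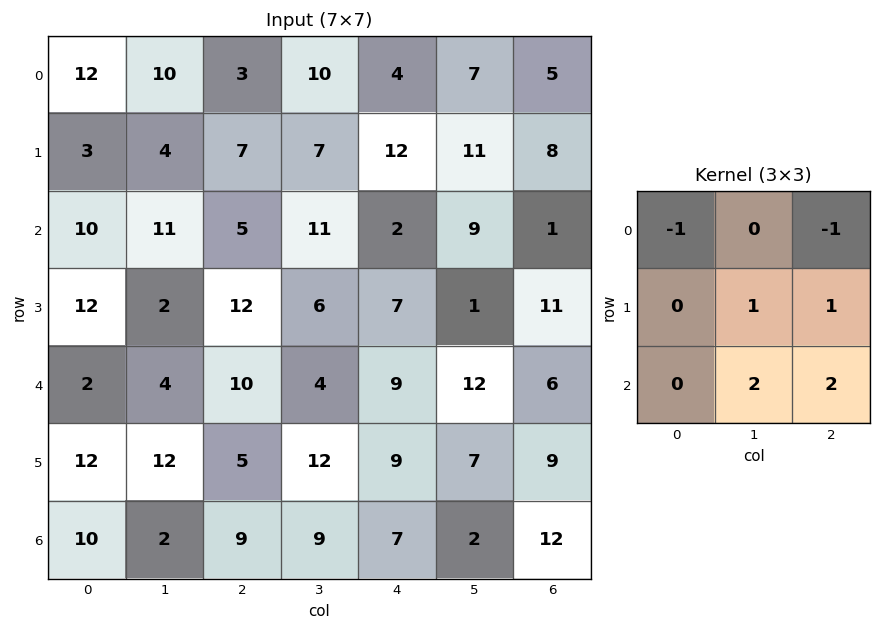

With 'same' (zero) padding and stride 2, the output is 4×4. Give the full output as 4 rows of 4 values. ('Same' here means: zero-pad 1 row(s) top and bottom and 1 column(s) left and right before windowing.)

36 41 57 21
45 41 9 12
52 40 46 23
0 -6 -10 5

Output[0,0]: The receptive field on the zero-padded input at this output position is [0 0 0 / 0 12 10 / 0 3 4]. Elementwise product with the kernel and sum: 0·-1 + 0·-1 + 12·1 + 10·1 + 3·2 + 4·2.
Output[0,1]: The receptive field on the zero-padded input at this output position is [0 0 0 / 10 3 10 / 4 7 7]. Elementwise product with the kernel and sum: 0·-1 + 0·-1 + 3·1 + 10·1 + 7·2 + 7·2.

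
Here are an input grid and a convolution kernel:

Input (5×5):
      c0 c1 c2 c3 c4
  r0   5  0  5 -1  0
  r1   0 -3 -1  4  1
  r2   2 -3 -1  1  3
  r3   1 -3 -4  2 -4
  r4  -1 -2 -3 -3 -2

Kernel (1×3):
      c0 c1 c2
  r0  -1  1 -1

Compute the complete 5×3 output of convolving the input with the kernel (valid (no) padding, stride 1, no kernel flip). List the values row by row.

Output[0,0]: The receptive field on the input at this output position is [5 0 5]. Elementwise product with the kernel and sum: 5·-1 + 0·1 + 5·-1.
Output[0,1]: The receptive field on the input at this output position is [0 5 -1]. Elementwise product with the kernel and sum: 0·-1 + 5·1 + -1·-1.

-10 6 -6
-2 -2 4
-4 1 -1
0 -3 10
2 2 2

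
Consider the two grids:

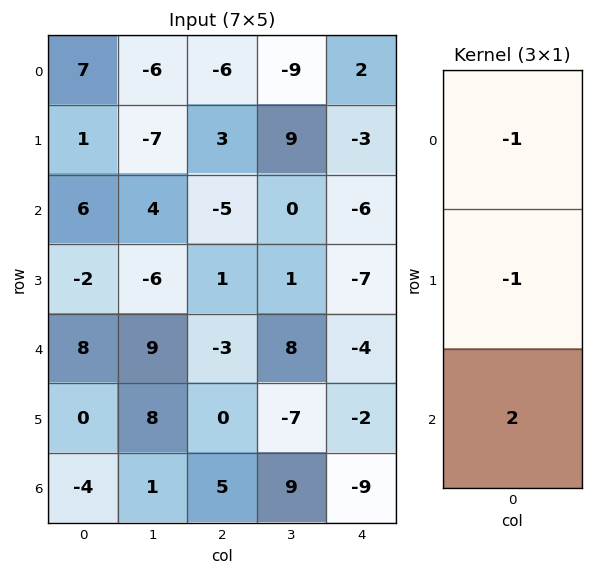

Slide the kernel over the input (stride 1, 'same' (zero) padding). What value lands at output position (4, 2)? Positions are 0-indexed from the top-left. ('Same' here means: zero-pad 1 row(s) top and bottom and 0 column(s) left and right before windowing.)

The receptive field on the zero-padded input at this output position is [1 / -3 / 0]. Elementwise product with the kernel and sum: 1·-1 + -3·-1 + 0·2.

2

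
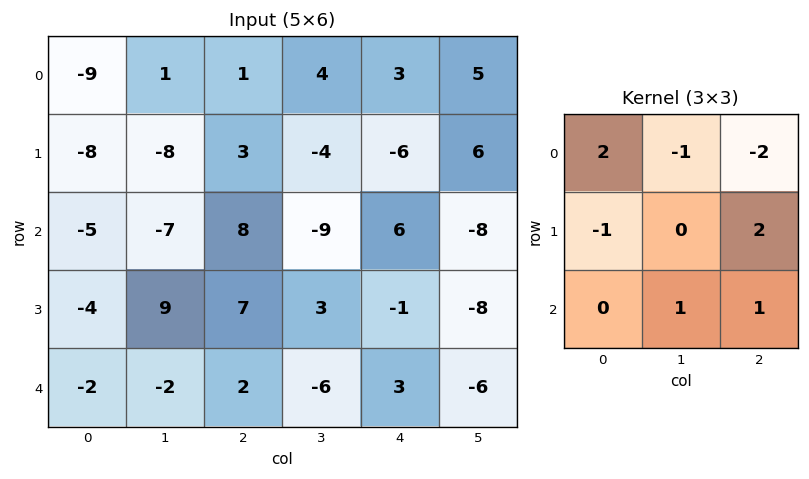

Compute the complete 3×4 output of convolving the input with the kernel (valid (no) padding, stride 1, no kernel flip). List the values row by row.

Output[0,0]: The receptive field on the input at this output position is [-9 1 1 / -8 -8 3 / -5 -7 8]. Elementwise product with the kernel and sum: -9·2 + 1·-1 + 1·-2 + -8·-1 + 3·2 + -7·1 + 8·1.
Output[0,1]: The receptive field on the input at this output position is [1 1 4 / -8 3 -4 / -7 8 -9]. Elementwise product with the kernel and sum: 1·2 + 1·-1 + 4·-2 + -8·-1 + -4·2 + 8·1 + -9·1.

-6 -8 -26 9
23 -12 28 -30
-1 -11 1 -30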